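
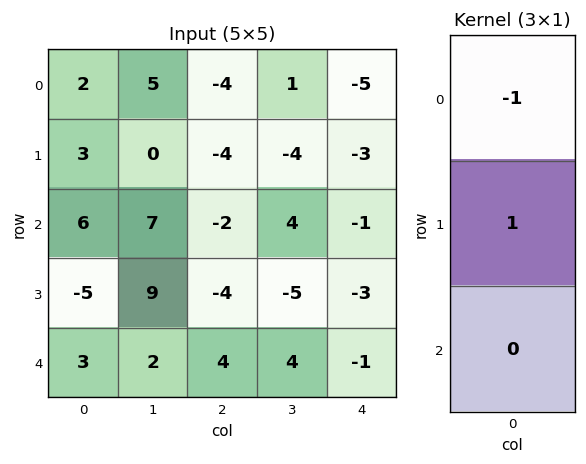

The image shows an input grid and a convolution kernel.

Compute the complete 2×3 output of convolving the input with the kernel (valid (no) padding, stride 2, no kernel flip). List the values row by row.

Output[0,0]: The receptive field on the input at this output position is [2 / 3 / 6]. Elementwise product with the kernel and sum: 2·-1 + 3·1.

1 0 2
-11 -2 -2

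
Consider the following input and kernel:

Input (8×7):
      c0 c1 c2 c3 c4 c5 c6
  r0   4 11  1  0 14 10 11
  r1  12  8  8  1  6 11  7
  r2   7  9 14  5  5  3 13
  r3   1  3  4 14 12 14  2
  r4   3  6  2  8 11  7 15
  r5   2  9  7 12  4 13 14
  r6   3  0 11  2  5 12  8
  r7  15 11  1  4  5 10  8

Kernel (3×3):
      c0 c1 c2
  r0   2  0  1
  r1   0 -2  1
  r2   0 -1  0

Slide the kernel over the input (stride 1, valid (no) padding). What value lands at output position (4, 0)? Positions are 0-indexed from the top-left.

The receptive field on the input at this output position is [3 6 2 / 2 9 7 / 3 0 11]. Elementwise product with the kernel and sum: 3·2 + 2·1 + 9·-2 + 7·1 + 0·-1.

-3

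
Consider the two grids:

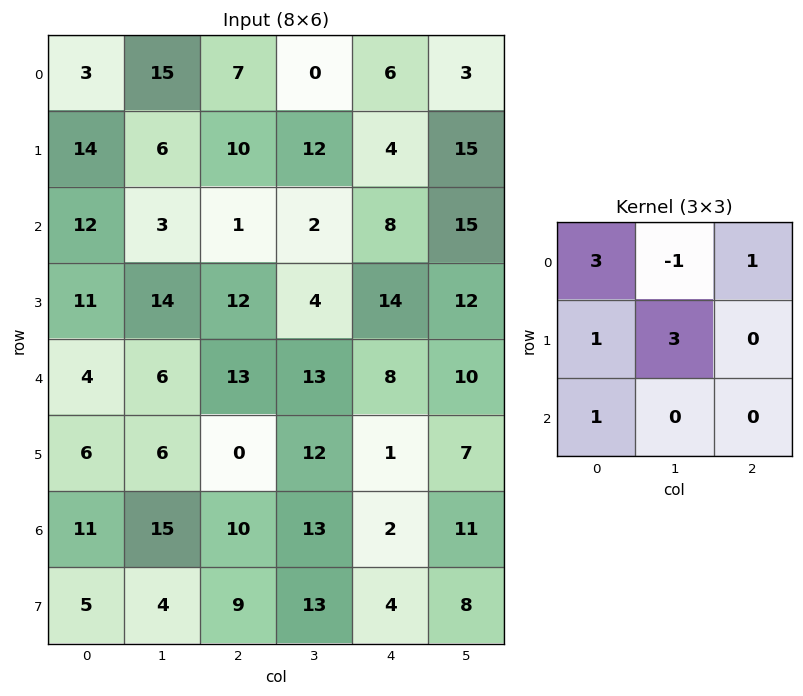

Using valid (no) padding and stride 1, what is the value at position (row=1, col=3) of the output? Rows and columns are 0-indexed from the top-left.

77

The receptive field on the input at this output position is [12 4 15 / 2 8 15 / 4 14 12]. Elementwise product with the kernel and sum: 12·3 + 4·-1 + 15·1 + 2·1 + 8·3 + 4·1.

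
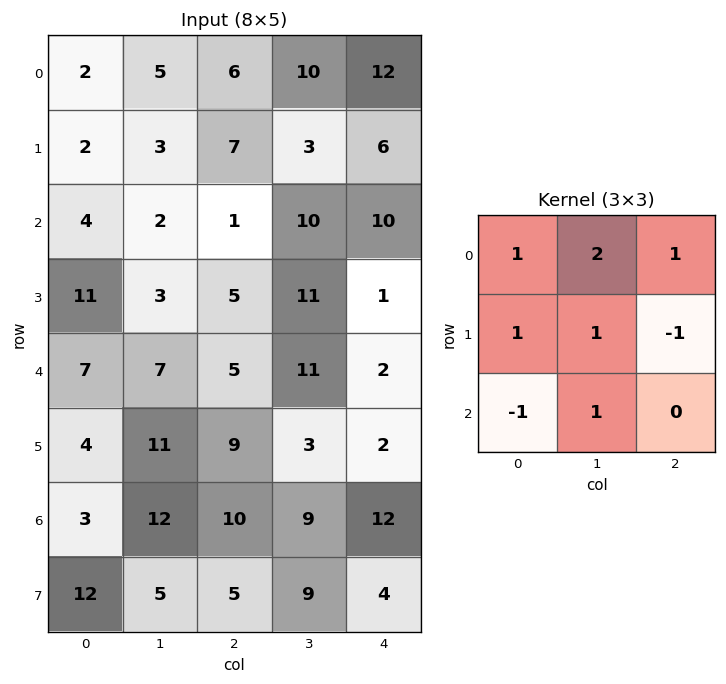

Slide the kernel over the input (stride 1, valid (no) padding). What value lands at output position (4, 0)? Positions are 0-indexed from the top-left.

41

The receptive field on the input at this output position is [7 7 5 / 4 11 9 / 3 12 10]. Elementwise product with the kernel and sum: 7·1 + 7·2 + 5·1 + 4·1 + 11·1 + 9·-1 + 3·-1 + 12·1.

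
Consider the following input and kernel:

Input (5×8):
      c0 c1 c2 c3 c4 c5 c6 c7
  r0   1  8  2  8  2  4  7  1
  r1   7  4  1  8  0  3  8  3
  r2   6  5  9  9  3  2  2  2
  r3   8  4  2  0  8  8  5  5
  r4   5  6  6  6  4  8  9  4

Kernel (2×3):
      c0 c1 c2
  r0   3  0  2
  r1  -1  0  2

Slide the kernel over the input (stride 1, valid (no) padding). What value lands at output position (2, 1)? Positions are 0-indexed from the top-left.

29

The receptive field on the input at this output position is [5 9 9 / 4 2 0]. Elementwise product with the kernel and sum: 5·3 + 9·2 + 4·-1 + 0·2.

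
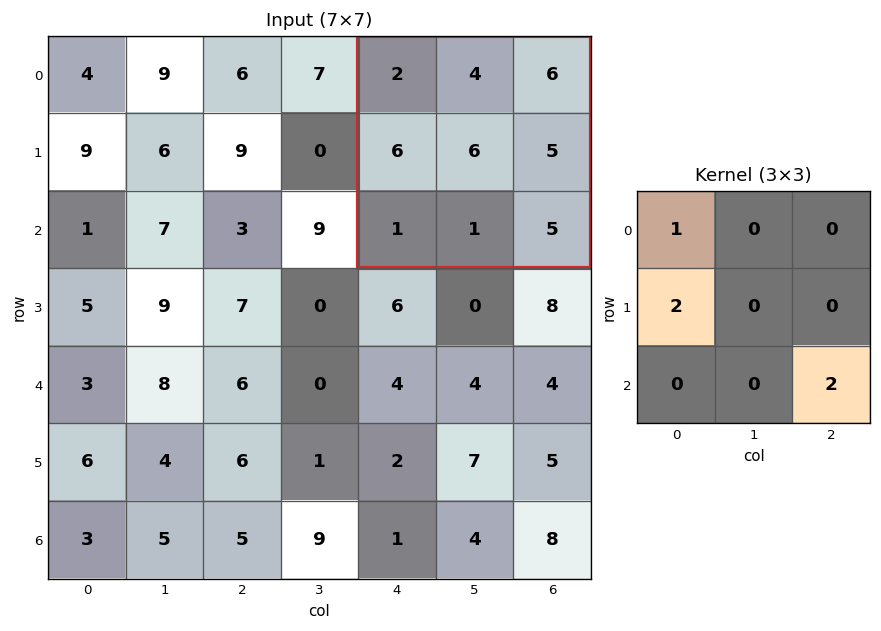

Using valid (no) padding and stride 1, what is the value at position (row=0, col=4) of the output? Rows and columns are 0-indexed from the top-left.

The receptive field on the input at this output position is [2 4 6 / 6 6 5 / 1 1 5]. Elementwise product with the kernel and sum: 2·1 + 6·2 + 5·2.

24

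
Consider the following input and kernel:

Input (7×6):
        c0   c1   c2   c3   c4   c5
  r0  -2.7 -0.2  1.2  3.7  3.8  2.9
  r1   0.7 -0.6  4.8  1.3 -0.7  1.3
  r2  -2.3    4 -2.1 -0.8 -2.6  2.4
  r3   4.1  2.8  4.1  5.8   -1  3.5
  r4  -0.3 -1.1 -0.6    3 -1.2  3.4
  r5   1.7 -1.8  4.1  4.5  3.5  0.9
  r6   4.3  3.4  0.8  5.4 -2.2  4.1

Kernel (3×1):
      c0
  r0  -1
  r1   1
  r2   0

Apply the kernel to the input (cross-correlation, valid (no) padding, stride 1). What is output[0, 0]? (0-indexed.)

The receptive field on the input at this output position is [-2.7 / 0.7 / -2.3]. Elementwise product with the kernel and sum: -2.7·-1 + 0.7·1.

3.4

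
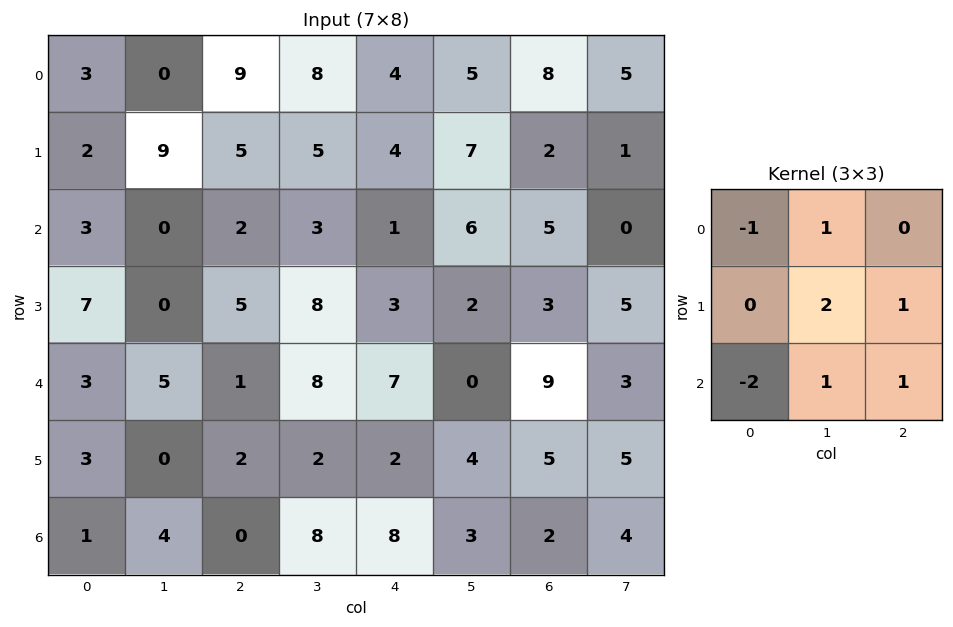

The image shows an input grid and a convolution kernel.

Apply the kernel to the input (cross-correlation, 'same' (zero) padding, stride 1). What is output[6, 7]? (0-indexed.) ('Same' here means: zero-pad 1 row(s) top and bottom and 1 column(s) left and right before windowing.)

8

The receptive field on the zero-padded input at this output position is [5 5 0 / 2 4 0 / 0 0 0]. Elementwise product with the kernel and sum: 5·-1 + 5·1 + 4·2 + 0·1 + 0·-2 + 0·1 + 0·1.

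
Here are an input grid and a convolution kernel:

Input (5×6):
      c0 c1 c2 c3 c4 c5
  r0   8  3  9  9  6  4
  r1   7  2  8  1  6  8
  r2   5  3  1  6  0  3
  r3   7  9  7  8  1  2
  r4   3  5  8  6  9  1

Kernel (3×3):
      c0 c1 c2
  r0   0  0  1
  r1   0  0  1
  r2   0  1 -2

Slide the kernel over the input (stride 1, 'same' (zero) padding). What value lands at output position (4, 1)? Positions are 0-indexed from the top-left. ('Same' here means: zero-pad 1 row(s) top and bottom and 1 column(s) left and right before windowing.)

15

The receptive field on the zero-padded input at this output position is [7 9 7 / 3 5 8 / 0 0 0]. Elementwise product with the kernel and sum: 7·1 + 8·1 + 0·1 + 0·-2.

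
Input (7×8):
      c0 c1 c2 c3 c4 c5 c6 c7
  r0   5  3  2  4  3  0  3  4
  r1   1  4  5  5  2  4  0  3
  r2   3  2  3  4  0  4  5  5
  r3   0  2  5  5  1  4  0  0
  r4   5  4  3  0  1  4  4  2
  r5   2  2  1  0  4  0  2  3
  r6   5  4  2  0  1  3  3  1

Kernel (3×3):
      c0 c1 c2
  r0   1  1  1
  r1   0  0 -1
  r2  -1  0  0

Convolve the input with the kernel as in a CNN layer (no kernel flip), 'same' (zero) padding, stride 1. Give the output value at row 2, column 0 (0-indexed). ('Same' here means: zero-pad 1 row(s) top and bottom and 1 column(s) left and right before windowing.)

The receptive field on the zero-padded input at this output position is [0 1 4 / 0 3 2 / 0 0 2]. Elementwise product with the kernel and sum: 0·1 + 1·1 + 4·1 + 2·-1 + 0·-1.

3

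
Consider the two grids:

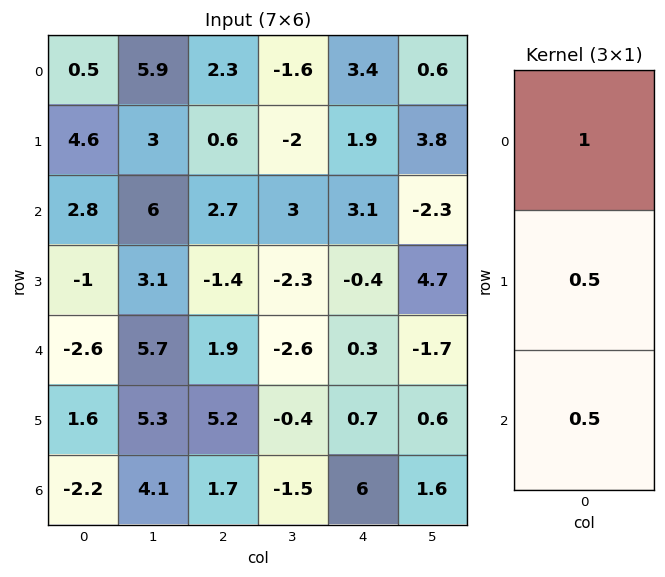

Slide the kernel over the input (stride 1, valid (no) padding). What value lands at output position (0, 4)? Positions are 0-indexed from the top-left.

The receptive field on the input at this output position is [3.4 / 1.9 / 3.1]. Elementwise product with the kernel and sum: 3.4·1 + 1.9·0.5 + 3.1·0.5.

5.9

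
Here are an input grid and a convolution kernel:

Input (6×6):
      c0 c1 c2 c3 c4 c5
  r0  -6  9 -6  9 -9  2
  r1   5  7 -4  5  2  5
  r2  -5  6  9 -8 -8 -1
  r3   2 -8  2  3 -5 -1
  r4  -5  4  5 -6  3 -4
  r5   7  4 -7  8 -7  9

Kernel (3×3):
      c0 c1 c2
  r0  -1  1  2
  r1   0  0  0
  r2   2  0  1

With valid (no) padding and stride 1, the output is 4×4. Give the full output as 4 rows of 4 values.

Output[0,0]: The receptive field on the input at this output position is [-6 9 -6 / 5 7 -4 / -5 6 9]. Elementwise product with the kernel and sum: -6·-1 + 9·1 + -6·2 + -5·2 + 9·1.

2 7 7 -31
0 -14 12 12
24 -11 -20 -18
1 32 -30 15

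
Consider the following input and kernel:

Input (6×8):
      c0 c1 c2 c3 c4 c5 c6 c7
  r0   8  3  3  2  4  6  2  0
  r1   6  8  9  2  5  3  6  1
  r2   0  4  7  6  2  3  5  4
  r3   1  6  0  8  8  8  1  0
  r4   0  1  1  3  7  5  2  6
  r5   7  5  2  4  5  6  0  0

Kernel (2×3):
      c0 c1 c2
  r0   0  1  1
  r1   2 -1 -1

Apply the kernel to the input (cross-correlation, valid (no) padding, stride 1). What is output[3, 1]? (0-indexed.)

6

The receptive field on the input at this output position is [6 0 8 / 1 1 3]. Elementwise product with the kernel and sum: 0·1 + 8·1 + 1·2 + 1·-1 + 3·-1.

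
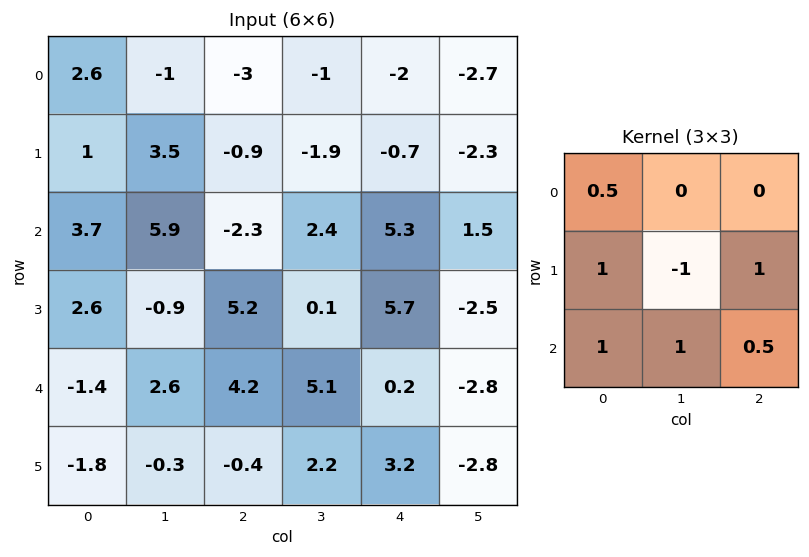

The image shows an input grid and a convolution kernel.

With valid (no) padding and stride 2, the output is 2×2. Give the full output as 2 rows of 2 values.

Output[0,0]: The receptive field on the input at this output position is [2.6 -1 -3 / 1 3.5 -0.9 / 3.7 5.9 -2.3]. Elementwise product with the kernel and sum: 2.6·0.5 + 1·1 + 3.5·-1 + -0.9·1 + 3.7·1 + 5.9·1 + -2.3·0.5.
Output[0,1]: The receptive field on the input at this output position is [-3 -1 -2 / -0.9 -1.9 -0.7 / -2.3 2.4 5.3]. Elementwise product with the kernel and sum: -3·0.5 + -0.9·1 + -1.9·-1 + -0.7·1 + -2.3·1 + 2.4·1 + 5.3·0.5.

6.35 1.55
13.85 19.05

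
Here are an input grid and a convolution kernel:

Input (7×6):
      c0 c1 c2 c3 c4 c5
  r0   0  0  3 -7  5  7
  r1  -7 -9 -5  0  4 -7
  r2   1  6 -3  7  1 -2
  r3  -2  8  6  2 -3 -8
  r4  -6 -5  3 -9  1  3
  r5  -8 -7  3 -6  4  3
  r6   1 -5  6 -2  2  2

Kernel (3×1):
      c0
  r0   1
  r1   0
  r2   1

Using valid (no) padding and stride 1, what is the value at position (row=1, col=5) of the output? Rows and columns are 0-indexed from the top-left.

-15

The receptive field on the input at this output position is [-7 / -2 / -8]. Elementwise product with the kernel and sum: -7·1 + -8·1.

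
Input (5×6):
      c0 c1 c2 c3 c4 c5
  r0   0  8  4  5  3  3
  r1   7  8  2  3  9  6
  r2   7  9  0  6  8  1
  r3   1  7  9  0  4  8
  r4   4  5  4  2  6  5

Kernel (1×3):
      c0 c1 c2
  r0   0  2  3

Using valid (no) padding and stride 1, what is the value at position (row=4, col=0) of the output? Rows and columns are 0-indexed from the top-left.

22

The receptive field on the input at this output position is [4 5 4]. Elementwise product with the kernel and sum: 5·2 + 4·3.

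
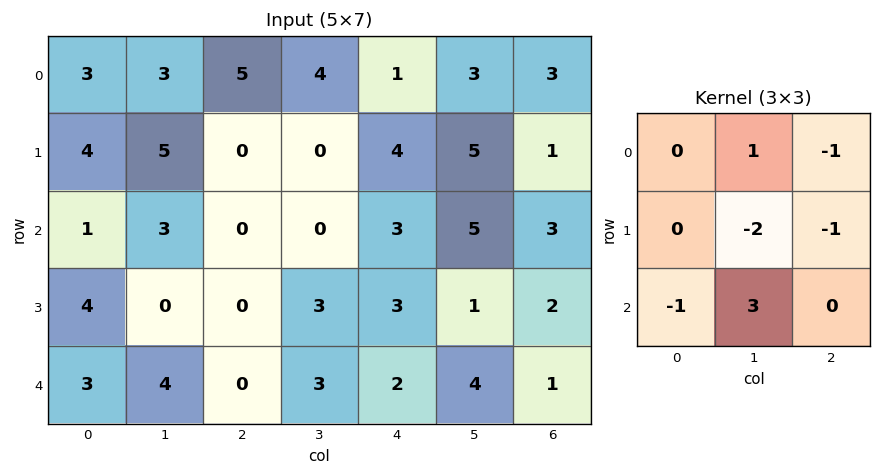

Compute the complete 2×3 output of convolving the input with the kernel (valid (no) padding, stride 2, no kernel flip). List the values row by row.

Output[0,0]: The receptive field on the input at this output position is [3 3 5 / 4 5 0 / 1 3 0]. Elementwise product with the kernel and sum: 3·1 + 5·-1 + 5·-2 + 0·-1 + 1·-1 + 3·3.
Output[0,1]: The receptive field on the input at this output position is [5 4 1 / 0 0 4 / 0 0 3]. Elementwise product with the kernel and sum: 4·1 + 1·-1 + 0·-2 + 4·-1 + 0·-1 + 0·3.

-4 -1 1
12 -3 8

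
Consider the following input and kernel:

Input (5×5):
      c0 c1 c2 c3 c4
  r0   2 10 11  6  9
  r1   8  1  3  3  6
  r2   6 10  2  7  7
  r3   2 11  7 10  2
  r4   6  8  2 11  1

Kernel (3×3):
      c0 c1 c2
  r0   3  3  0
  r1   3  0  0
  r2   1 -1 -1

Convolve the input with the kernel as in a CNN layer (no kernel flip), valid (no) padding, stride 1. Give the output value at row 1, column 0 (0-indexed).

29

The receptive field on the input at this output position is [8 1 3 / 6 10 2 / 2 11 7]. Elementwise product with the kernel and sum: 8·3 + 1·3 + 6·3 + 2·1 + 11·-1 + 7·-1.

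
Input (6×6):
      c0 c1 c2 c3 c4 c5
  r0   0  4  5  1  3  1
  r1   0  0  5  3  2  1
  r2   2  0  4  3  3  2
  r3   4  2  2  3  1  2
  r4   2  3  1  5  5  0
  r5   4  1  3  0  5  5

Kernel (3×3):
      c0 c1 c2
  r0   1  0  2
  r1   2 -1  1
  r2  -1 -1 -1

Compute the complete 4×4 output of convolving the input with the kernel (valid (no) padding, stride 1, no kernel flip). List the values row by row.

Output[0,0]: The receptive field on the input at this output position is [0 4 5 / 0 0 5 / 2 0 4]. Elementwise product with the kernel and sum: 0·1 + 5·2 + 0·2 + 0·-1 + 5·1 + 2·-1 + 0·-1 + 4·-1.

9 -3 10 0
10 -2 11 4
12 2 1 4
2 14 -2 2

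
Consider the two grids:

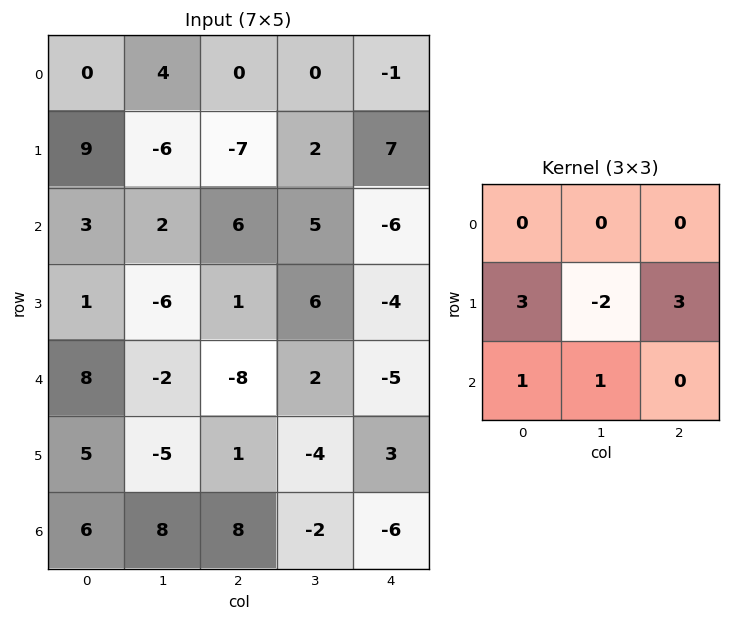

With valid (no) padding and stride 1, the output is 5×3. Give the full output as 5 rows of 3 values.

23 10 7
18 4 -3
24 -12 -27
4 12 -46
42 -13 26

Output[0,0]: The receptive field on the input at this output position is [0 4 0 / 9 -6 -7 / 3 2 6]. Elementwise product with the kernel and sum: 9·3 + -6·-2 + -7·3 + 3·1 + 2·1.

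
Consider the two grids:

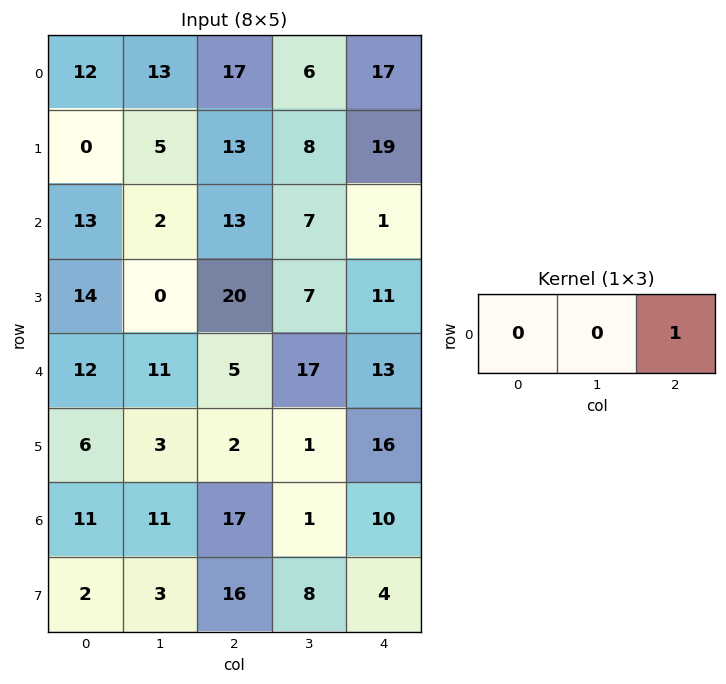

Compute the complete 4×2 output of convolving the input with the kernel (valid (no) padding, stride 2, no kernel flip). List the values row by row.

Output[0,0]: The receptive field on the input at this output position is [12 13 17]. Elementwise product with the kernel and sum: 17·1.
Output[0,1]: The receptive field on the input at this output position is [17 6 17]. Elementwise product with the kernel and sum: 17·1.

17 17
13 1
5 13
17 10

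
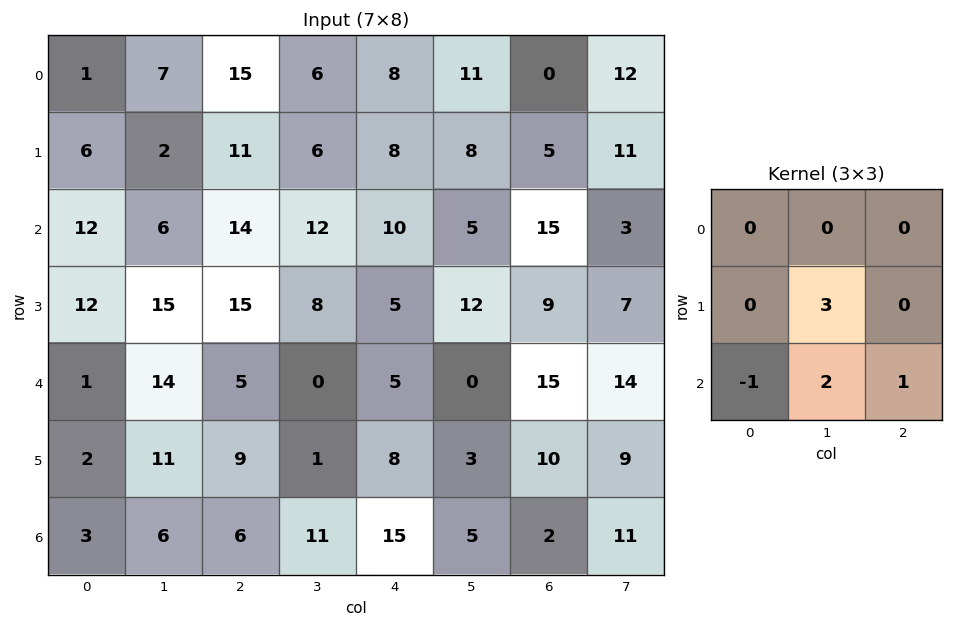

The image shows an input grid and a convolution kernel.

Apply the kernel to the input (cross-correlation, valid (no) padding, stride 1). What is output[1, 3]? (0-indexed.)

44

The receptive field on the input at this output position is [6 8 8 / 12 10 5 / 8 5 12]. Elementwise product with the kernel and sum: 10·3 + 8·-1 + 5·2 + 12·1.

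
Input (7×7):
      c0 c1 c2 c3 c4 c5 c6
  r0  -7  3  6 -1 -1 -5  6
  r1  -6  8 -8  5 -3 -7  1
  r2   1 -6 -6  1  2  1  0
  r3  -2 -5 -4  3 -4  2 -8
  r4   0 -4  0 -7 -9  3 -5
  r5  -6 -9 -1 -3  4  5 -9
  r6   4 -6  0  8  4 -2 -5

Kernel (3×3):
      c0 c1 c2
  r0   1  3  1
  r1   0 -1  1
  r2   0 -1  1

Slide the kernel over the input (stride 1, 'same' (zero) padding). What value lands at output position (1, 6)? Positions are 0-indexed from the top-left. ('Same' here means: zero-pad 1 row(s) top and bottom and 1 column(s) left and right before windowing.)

The receptive field on the zero-padded input at this output position is [-5 6 0 / -7 1 0 / 1 0 0]. Elementwise product with the kernel and sum: -5·1 + 6·3 + 0·1 + 1·-1 + 0·1 + 0·-1 + 0·1.

12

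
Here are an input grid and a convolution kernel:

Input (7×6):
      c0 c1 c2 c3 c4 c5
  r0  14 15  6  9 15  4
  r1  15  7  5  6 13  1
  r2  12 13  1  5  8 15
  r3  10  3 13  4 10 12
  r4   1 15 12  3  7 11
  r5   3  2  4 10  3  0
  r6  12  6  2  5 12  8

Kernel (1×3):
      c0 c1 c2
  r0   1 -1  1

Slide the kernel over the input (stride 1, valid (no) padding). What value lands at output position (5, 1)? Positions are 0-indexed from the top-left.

The receptive field on the input at this output position is [2 4 10]. Elementwise product with the kernel and sum: 2·1 + 4·-1 + 10·1.

8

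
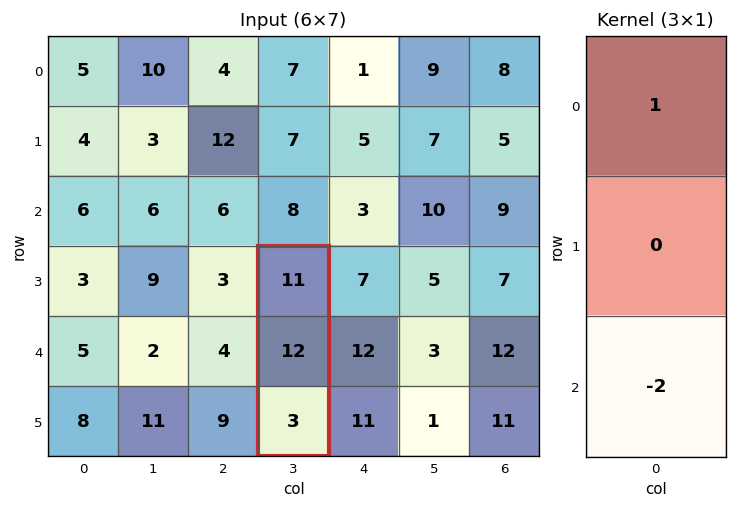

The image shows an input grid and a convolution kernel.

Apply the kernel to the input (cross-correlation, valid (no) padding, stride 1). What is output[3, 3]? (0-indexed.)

The receptive field on the input at this output position is [11 / 12 / 3]. Elementwise product with the kernel and sum: 11·1 + 3·-2.

5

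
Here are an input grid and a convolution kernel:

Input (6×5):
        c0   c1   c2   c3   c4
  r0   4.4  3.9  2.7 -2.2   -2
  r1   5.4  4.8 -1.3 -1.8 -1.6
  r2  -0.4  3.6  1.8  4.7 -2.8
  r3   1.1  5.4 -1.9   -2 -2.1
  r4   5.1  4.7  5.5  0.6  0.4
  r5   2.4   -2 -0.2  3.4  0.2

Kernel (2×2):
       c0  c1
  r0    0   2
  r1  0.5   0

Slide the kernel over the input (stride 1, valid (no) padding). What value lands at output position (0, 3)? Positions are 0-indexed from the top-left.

-4.9

The receptive field on the input at this output position is [-2.2 -2 / -1.8 -1.6]. Elementwise product with the kernel and sum: -2·2 + -1.8·0.5.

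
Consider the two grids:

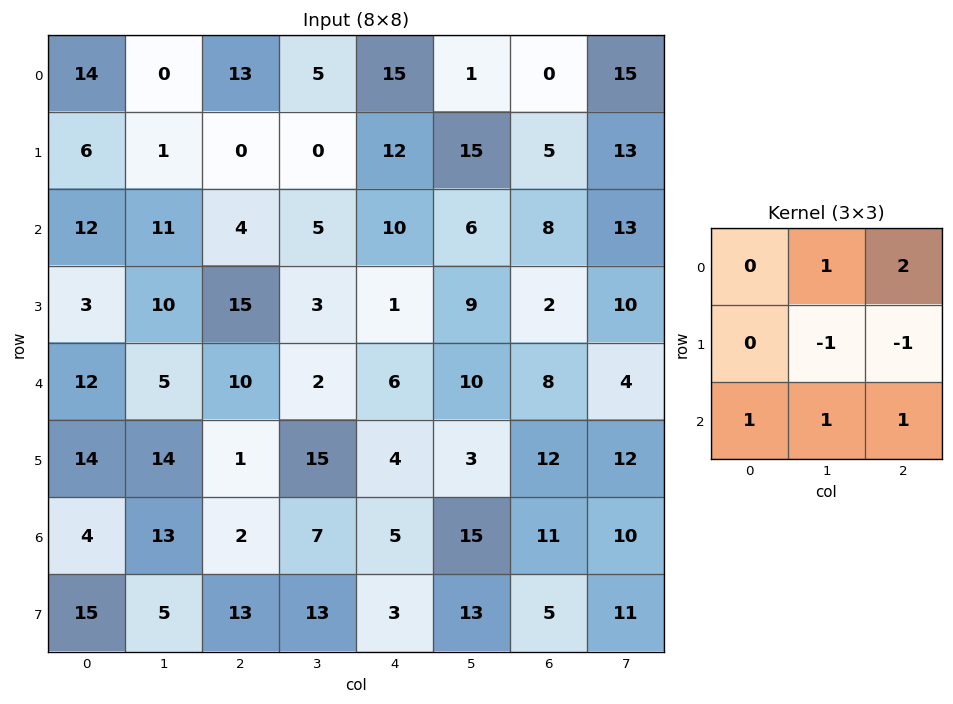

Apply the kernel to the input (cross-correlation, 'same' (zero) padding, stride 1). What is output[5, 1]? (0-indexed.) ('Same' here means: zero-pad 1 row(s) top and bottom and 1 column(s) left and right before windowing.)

29

The receptive field on the zero-padded input at this output position is [12 5 10 / 14 14 1 / 4 13 2]. Elementwise product with the kernel and sum: 5·1 + 10·2 + 14·-1 + 1·-1 + 4·1 + 13·1 + 2·1.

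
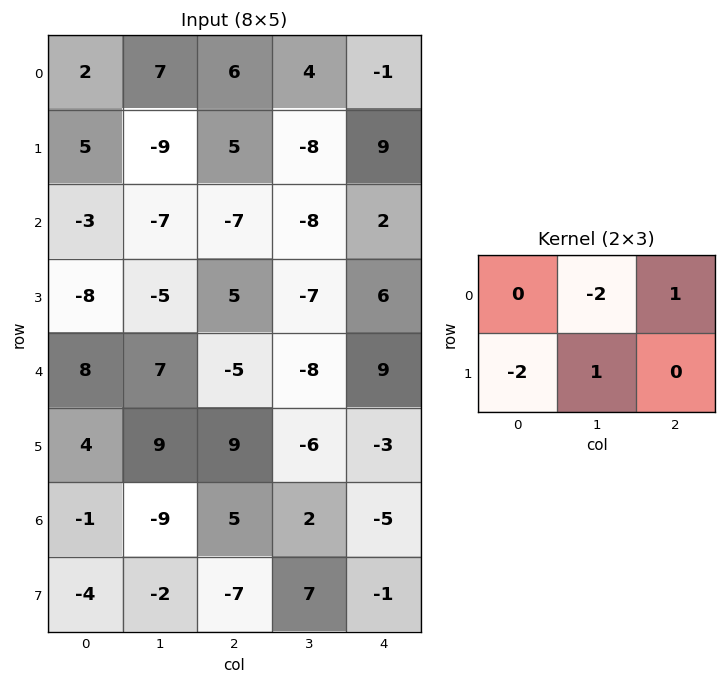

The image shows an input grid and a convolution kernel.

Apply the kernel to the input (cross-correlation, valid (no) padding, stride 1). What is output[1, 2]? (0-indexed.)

31

The receptive field on the input at this output position is [5 -8 9 / -7 -8 2]. Elementwise product with the kernel and sum: -8·-2 + 9·1 + -7·-2 + -8·1.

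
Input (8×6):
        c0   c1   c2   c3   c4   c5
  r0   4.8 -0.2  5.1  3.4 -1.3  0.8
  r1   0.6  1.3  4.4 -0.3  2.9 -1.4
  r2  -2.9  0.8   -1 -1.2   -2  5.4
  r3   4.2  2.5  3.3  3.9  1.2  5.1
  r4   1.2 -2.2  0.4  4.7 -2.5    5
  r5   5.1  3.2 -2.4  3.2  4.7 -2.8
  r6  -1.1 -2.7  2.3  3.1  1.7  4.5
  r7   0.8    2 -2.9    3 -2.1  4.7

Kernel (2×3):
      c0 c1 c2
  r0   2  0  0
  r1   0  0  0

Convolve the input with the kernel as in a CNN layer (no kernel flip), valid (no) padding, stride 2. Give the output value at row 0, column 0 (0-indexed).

The receptive field on the input at this output position is [4.8 -0.2 5.1 / 0.6 1.3 4.4]. Elementwise product with the kernel and sum: 4.8·2.

9.6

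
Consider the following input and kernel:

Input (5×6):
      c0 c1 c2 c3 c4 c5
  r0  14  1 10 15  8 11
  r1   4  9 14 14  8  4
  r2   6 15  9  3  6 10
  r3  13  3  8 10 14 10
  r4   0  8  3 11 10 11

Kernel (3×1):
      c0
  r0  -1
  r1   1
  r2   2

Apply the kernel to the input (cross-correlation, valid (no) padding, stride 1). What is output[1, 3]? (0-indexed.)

9

The receptive field on the input at this output position is [14 / 3 / 10]. Elementwise product with the kernel and sum: 14·-1 + 3·1 + 10·2.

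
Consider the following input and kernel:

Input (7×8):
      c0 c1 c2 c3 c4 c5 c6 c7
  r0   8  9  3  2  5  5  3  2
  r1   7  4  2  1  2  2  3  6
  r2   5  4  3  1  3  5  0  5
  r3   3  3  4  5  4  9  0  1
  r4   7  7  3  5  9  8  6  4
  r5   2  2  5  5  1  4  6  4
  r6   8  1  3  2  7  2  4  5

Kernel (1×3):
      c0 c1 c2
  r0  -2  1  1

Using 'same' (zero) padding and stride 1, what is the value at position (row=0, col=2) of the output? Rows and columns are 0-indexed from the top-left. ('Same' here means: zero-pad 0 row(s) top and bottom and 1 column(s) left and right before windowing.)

-13

The receptive field on the zero-padded input at this output position is [9 3 2]. Elementwise product with the kernel and sum: 9·-2 + 3·1 + 2·1.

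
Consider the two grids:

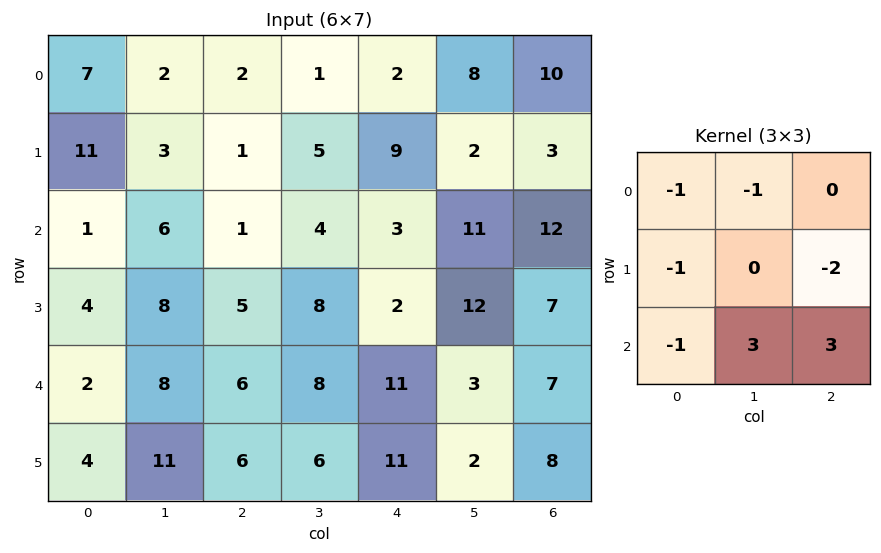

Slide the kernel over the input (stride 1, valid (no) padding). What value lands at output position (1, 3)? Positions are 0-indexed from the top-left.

The receptive field on the input at this output position is [5 9 2 / 4 3 11 / 8 2 12]. Elementwise product with the kernel and sum: 5·-1 + 9·-1 + 4·-1 + 11·-2 + 8·-1 + 2·3 + 12·3.

-6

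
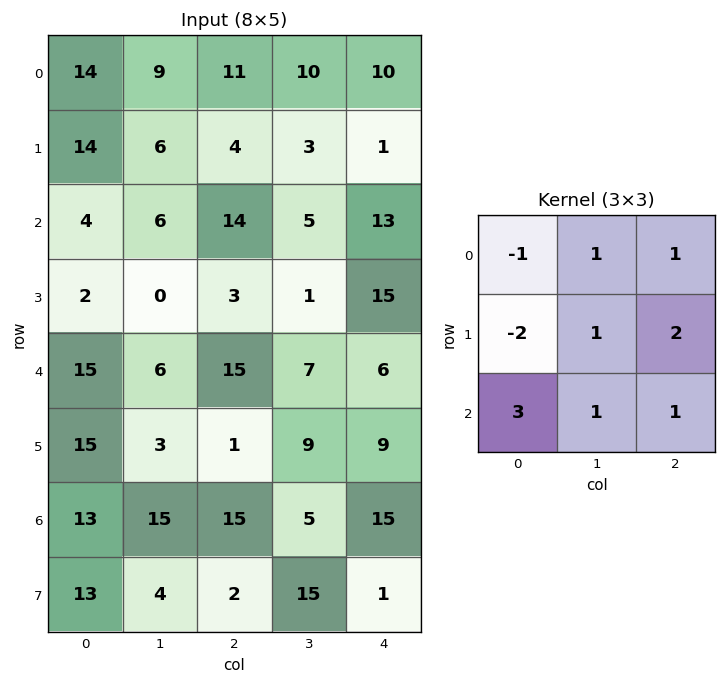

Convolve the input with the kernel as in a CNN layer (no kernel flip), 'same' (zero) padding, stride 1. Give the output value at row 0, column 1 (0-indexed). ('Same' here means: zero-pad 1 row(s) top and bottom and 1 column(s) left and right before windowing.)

The receptive field on the zero-padded input at this output position is [0 0 0 / 14 9 11 / 14 6 4]. Elementwise product with the kernel and sum: 0·-1 + 0·1 + 0·1 + 14·-2 + 9·1 + 11·2 + 14·3 + 6·1 + 4·1.

55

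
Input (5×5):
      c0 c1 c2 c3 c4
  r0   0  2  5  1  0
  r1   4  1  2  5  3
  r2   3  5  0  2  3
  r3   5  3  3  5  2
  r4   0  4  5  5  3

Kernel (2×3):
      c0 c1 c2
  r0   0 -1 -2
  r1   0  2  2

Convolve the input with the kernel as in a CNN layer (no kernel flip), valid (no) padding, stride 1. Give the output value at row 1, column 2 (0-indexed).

The receptive field on the input at this output position is [2 5 3 / 0 2 3]. Elementwise product with the kernel and sum: 5·-1 + 3·-2 + 2·2 + 3·2.

-1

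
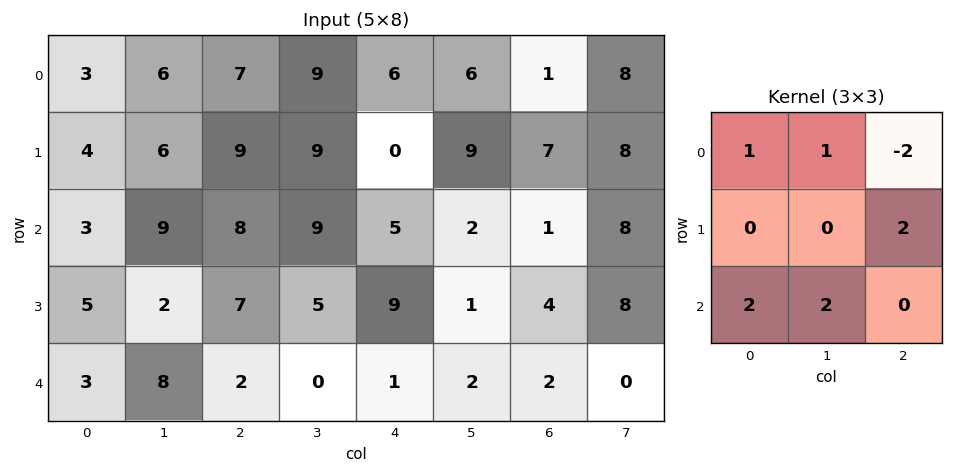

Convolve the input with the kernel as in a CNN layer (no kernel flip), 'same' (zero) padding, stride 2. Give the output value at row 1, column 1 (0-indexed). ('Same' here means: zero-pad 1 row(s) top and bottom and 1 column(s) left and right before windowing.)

The receptive field on the zero-padded input at this output position is [6 9 9 / 9 8 9 / 2 7 5]. Elementwise product with the kernel and sum: 6·1 + 9·1 + 9·-2 + 9·2 + 2·2 + 7·2.

33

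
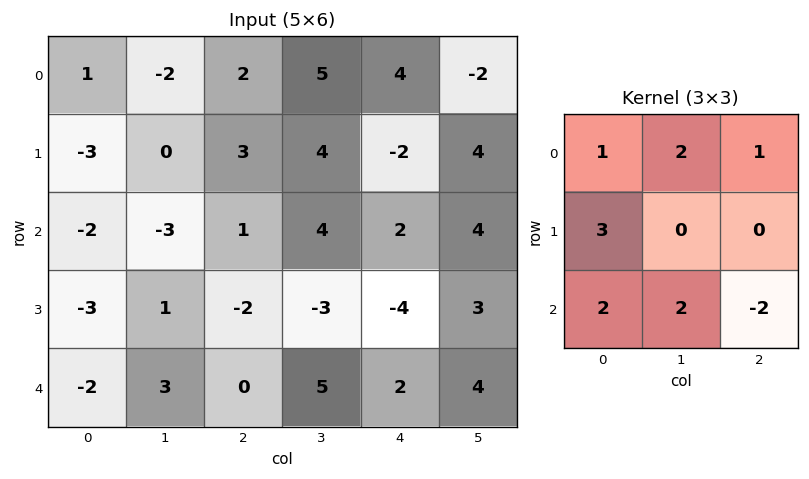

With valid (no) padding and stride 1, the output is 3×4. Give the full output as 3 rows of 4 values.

Output[0,0]: The receptive field on the input at this output position is [1 -2 2 / -3 0 3 / -2 -3 1]. Elementwise product with the kernel and sum: 1·1 + -2·2 + 2·1 + -3·3 + -2·2 + -3·2 + 1·-2.

-22 -5 31 27
-6 5 10 -4
-14 2 11 9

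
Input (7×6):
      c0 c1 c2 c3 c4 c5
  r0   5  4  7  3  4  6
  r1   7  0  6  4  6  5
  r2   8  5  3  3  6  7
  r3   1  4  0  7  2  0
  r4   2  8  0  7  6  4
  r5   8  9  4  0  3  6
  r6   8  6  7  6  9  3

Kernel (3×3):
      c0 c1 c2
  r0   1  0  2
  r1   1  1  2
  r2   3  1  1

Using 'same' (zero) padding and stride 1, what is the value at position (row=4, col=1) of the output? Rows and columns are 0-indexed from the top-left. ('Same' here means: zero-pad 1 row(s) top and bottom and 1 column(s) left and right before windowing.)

The receptive field on the zero-padded input at this output position is [1 4 0 / 2 8 0 / 8 9 4]. Elementwise product with the kernel and sum: 1·1 + 0·2 + 2·1 + 8·1 + 0·2 + 8·3 + 9·1 + 4·1.

48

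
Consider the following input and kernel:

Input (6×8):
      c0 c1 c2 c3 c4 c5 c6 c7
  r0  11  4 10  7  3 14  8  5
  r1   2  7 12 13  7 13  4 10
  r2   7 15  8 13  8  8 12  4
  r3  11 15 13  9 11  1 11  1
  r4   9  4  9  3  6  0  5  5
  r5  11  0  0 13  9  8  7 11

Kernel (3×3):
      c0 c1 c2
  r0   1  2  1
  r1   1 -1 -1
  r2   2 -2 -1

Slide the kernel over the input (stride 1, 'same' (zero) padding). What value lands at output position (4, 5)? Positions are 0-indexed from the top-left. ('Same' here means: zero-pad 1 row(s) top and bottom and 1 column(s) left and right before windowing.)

The receptive field on the zero-padded input at this output position is [11 1 11 / 6 0 5 / 9 8 7]. Elementwise product with the kernel and sum: 11·1 + 1·2 + 11·1 + 6·1 + 0·-1 + 5·-1 + 9·2 + 8·-2 + 7·-1.

20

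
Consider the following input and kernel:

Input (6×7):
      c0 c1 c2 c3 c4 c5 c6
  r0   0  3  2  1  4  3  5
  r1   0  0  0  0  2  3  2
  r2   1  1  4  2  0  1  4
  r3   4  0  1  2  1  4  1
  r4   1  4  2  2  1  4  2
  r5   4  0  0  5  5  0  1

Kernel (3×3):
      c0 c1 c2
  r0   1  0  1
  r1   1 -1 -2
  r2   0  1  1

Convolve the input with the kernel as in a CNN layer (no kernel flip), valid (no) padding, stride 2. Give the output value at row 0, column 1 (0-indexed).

4

The receptive field on the input at this output position is [2 1 4 / 0 0 2 / 4 2 0]. Elementwise product with the kernel and sum: 2·1 + 4·1 + 0·1 + 0·-1 + 2·-2 + 2·1 + 0·1.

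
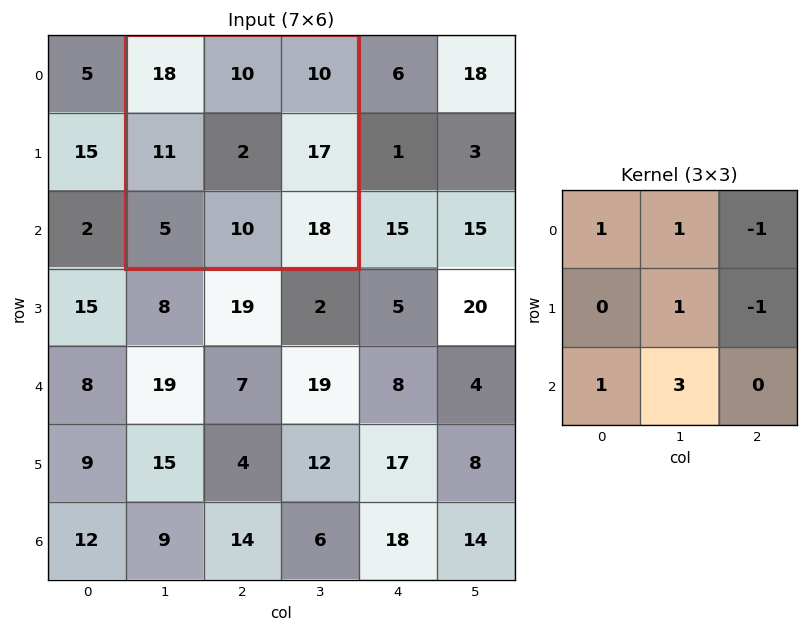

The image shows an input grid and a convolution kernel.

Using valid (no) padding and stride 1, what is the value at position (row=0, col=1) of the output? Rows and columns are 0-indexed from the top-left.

38

The receptive field on the input at this output position is [18 10 10 / 11 2 17 / 5 10 18]. Elementwise product with the kernel and sum: 18·1 + 10·1 + 10·-1 + 2·1 + 17·-1 + 5·1 + 10·3.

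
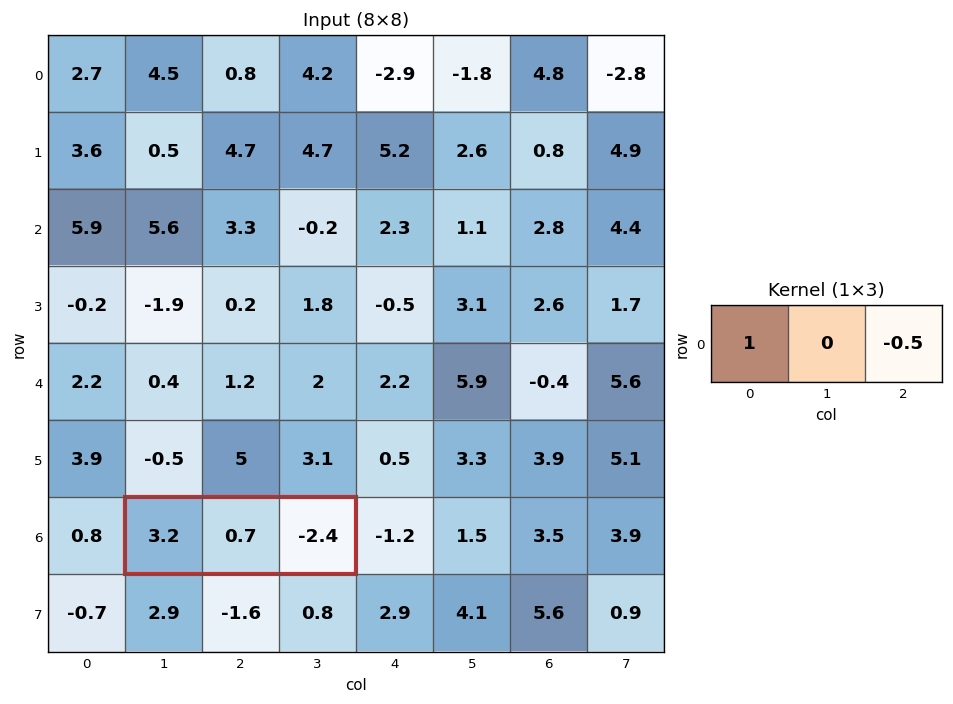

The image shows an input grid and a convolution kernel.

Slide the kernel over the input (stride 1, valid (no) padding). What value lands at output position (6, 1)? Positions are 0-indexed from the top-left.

The receptive field on the input at this output position is [3.2 0.7 -2.4]. Elementwise product with the kernel and sum: 3.2·1 + -2.4·-0.5.

4.4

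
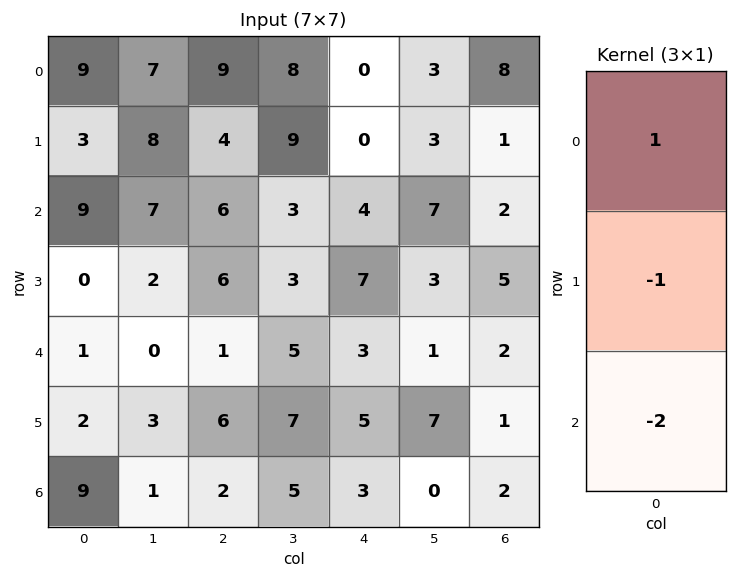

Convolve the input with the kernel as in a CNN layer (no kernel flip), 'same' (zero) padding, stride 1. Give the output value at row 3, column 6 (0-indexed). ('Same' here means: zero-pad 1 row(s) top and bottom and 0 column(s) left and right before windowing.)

-7

The receptive field on the zero-padded input at this output position is [2 / 5 / 2]. Elementwise product with the kernel and sum: 2·1 + 5·-1 + 2·-2.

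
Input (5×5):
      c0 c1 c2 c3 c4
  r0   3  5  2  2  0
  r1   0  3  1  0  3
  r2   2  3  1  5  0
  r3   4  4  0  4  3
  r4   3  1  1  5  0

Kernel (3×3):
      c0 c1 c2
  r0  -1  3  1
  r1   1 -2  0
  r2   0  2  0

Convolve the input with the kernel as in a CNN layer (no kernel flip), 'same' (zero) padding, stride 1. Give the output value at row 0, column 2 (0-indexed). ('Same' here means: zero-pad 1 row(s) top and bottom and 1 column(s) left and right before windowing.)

3

The receptive field on the zero-padded input at this output position is [0 0 0 / 5 2 2 / 3 1 0]. Elementwise product with the kernel and sum: 0·-1 + 0·3 + 0·1 + 5·1 + 2·-2 + 1·2.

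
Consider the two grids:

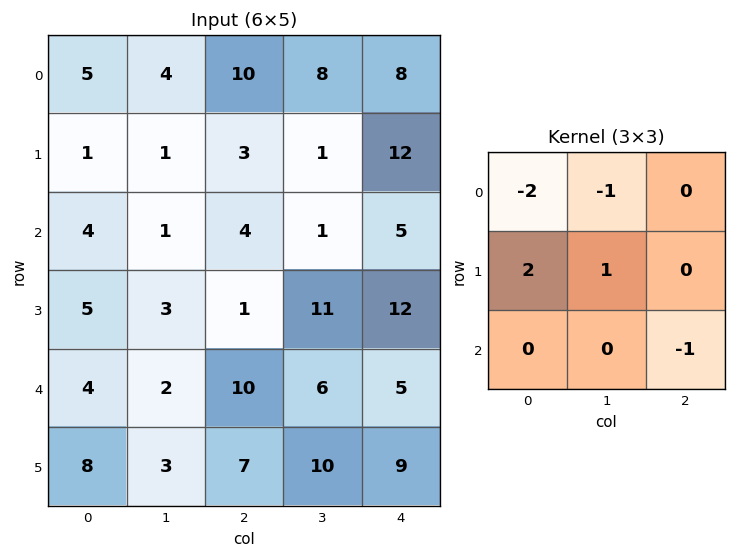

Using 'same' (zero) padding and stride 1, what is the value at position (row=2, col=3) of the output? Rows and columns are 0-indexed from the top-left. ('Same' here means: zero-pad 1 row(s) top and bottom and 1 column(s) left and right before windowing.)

-10

The receptive field on the zero-padded input at this output position is [3 1 12 / 4 1 5 / 1 11 12]. Elementwise product with the kernel and sum: 3·-2 + 1·-1 + 4·2 + 1·1 + 12·-1.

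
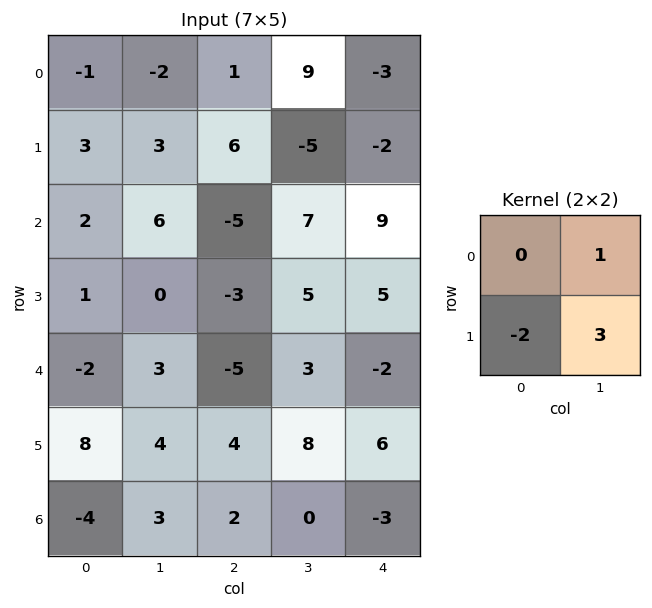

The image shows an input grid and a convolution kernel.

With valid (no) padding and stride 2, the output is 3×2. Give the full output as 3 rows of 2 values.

Output[0,0]: The receptive field on the input at this output position is [-1 -2 / 3 3]. Elementwise product with the kernel and sum: -2·1 + 3·-2 + 3·3.

1 -18
4 28
-1 19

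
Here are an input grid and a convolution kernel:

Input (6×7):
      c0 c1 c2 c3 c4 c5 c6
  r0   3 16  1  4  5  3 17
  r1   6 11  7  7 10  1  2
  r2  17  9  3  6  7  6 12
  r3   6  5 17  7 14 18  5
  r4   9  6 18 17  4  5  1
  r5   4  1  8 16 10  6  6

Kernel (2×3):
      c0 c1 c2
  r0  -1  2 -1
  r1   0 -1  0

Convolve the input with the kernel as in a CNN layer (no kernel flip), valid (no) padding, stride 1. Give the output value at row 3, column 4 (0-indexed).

The receptive field on the input at this output position is [14 18 5 / 4 5 1]. Elementwise product with the kernel and sum: 14·-1 + 18·2 + 5·-1 + 5·-1.

12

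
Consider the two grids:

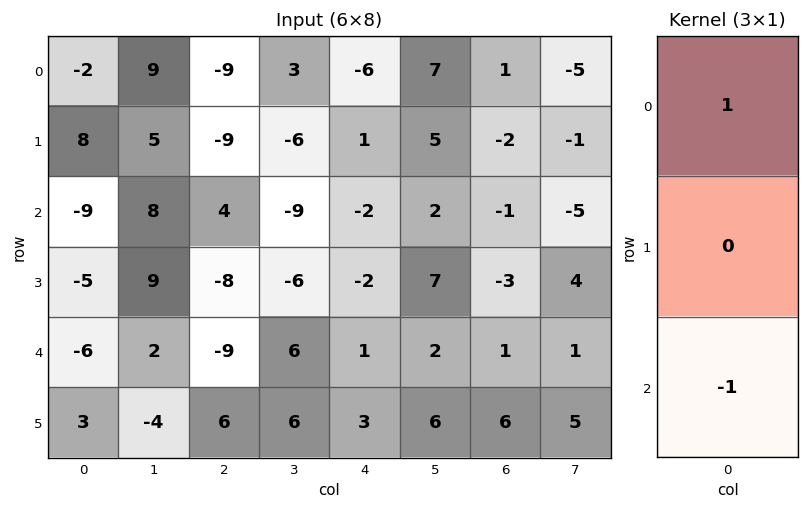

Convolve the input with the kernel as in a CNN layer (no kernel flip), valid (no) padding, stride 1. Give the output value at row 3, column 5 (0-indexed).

1

The receptive field on the input at this output position is [7 / 2 / 6]. Elementwise product with the kernel and sum: 7·1 + 6·-1.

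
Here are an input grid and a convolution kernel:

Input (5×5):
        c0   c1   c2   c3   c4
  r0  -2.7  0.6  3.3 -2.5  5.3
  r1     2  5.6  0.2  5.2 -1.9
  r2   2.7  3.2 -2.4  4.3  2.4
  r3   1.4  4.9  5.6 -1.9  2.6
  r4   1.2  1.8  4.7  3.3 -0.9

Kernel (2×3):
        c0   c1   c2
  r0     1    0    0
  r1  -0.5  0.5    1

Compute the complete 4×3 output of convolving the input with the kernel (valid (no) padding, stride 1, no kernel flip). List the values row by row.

Output[0,0]: The receptive field on the input at this output position is [-2.7 0.6 3.3 / 2 5.6 0.2]. Elementwise product with the kernel and sum: -2.7·1 + 2·-0.5 + 5.6·0.5 + 0.2·1.
Output[0,1]: The receptive field on the input at this output position is [0.6 3.3 -2.5 / 5.6 0.2 5.2]. Elementwise product with the kernel and sum: 0.6·1 + 5.6·-0.5 + 0.2·0.5 + 5.2·1.

-0.7 3.1 3.9
-0.15 7.1 5.95
10.05 1.65 -3.55
6.4 9.65 4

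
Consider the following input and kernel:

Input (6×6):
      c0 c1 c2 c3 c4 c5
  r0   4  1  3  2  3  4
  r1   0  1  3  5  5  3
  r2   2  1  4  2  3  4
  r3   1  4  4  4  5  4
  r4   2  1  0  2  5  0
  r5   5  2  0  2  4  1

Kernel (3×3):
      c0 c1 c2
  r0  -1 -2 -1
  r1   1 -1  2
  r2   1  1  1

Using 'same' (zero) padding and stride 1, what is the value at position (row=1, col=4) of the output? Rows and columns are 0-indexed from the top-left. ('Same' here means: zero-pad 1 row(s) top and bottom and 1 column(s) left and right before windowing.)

The receptive field on the zero-padded input at this output position is [2 3 4 / 5 5 3 / 2 3 4]. Elementwise product with the kernel and sum: 2·-1 + 3·-2 + 4·-1 + 5·1 + 5·-1 + 3·2 + 2·1 + 3·1 + 4·1.

3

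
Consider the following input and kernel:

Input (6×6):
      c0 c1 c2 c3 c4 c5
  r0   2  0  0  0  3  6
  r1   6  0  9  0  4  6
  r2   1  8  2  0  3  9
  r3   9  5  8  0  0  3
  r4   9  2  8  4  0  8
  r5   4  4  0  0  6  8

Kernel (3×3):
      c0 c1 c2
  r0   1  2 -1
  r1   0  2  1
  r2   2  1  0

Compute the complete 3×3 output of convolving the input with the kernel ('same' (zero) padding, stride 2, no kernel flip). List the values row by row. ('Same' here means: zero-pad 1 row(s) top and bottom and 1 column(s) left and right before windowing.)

10 9 16
31 40 17
37 49 11

Output[0,0]: The receptive field on the zero-padded input at this output position is [0 0 0 / 0 2 0 / 0 6 0]. Elementwise product with the kernel and sum: 0·1 + 0·2 + 0·-1 + 2·2 + 0·1 + 0·2 + 6·1.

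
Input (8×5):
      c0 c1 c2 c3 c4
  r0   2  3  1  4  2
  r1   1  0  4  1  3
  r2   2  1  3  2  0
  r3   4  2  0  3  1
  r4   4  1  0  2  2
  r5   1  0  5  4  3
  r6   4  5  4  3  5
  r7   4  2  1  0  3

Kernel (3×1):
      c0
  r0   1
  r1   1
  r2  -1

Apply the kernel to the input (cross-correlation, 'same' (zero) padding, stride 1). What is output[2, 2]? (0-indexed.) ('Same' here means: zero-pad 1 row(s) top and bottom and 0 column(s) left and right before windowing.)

The receptive field on the zero-padded input at this output position is [4 / 3 / 0]. Elementwise product with the kernel and sum: 4·1 + 3·1 + 0·-1.

7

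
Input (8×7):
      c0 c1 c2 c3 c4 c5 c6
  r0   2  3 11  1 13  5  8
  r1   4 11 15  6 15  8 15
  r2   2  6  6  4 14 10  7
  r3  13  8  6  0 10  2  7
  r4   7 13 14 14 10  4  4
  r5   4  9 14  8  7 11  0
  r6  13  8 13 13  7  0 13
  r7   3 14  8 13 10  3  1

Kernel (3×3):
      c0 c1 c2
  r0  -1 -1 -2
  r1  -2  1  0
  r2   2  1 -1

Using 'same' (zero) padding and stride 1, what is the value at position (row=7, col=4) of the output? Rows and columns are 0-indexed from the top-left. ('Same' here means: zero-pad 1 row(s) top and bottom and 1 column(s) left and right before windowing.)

The receptive field on the zero-padded input at this output position is [13 7 0 / 13 10 3 / 0 0 0]. Elementwise product with the kernel and sum: 13·-1 + 7·-1 + 0·-2 + 13·-2 + 10·1 + 0·2 + 0·1 + 0·-1.

-36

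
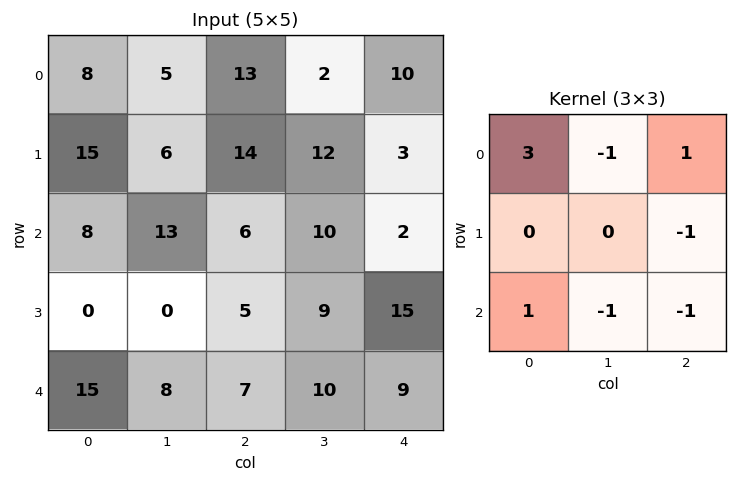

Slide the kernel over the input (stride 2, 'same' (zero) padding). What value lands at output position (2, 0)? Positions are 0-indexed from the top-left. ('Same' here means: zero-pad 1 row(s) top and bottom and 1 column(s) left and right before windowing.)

-8

The receptive field on the zero-padded input at this output position is [0 0 0 / 0 15 8 / 0 0 0]. Elementwise product with the kernel and sum: 0·3 + 0·-1 + 0·1 + 8·-1 + 0·1 + 0·-1 + 0·-1.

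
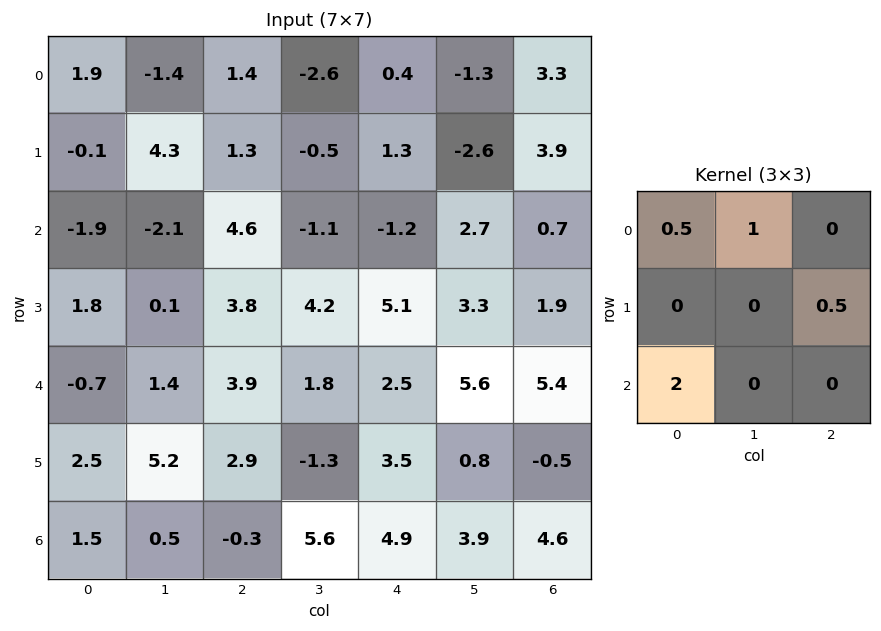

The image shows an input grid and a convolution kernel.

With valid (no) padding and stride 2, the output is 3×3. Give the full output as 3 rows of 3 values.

Output[0,0]: The receptive field on the input at this output position is [1.9 -1.4 1.4 / -0.1 4.3 1.3 / -1.9 -2.1 4.6]. Elementwise product with the kernel and sum: 1.9·0.5 + -1.4·1 + 1.3·0.5 + -1.9·2.
Output[0,1]: The receptive field on the input at this output position is [1.4 -2.6 0.4 / 1.3 -0.5 1.3 / 4.6 -1.1 -1.2]. Elementwise product with the kernel and sum: 1.4·0.5 + -2.6·1 + 1.3·0.5 + 4.6·2.

-3.6 7.95 -1.55
-2.55 11.55 8.05
5.5 4.9 16.4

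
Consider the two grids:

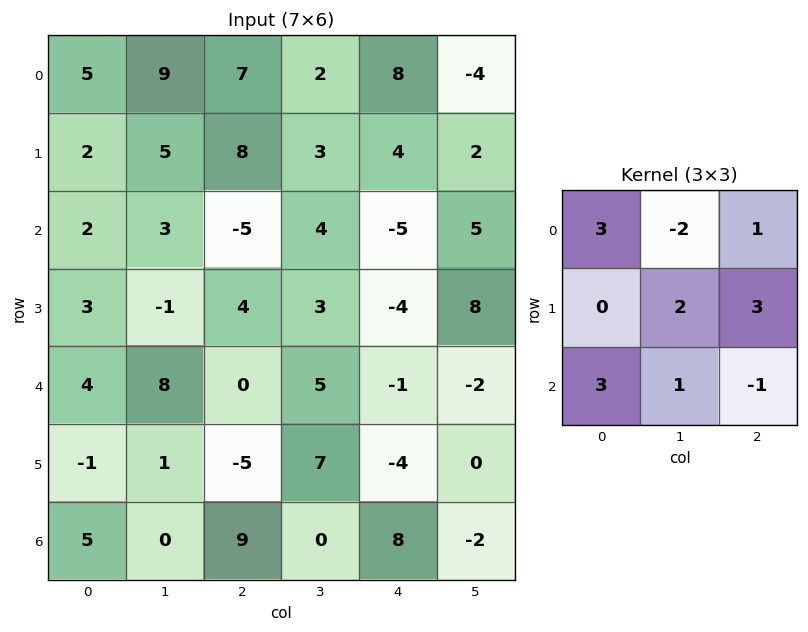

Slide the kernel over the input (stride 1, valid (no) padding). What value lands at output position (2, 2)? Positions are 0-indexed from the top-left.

The receptive field on the input at this output position is [-5 4 -5 / 4 3 -4 / 0 5 -1]. Elementwise product with the kernel and sum: -5·3 + 4·-2 + -5·1 + 3·2 + -4·3 + 0·3 + 5·1 + -1·-1.

-28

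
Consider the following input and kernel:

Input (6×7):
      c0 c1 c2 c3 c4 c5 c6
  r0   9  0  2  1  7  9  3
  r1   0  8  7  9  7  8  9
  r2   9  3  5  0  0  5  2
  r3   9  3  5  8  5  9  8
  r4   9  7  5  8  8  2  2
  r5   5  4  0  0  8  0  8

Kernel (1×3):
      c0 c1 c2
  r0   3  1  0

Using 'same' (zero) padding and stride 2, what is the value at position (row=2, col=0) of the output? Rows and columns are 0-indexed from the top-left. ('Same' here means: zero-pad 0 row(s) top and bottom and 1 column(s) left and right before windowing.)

9

The receptive field on the zero-padded input at this output position is [0 9 7]. Elementwise product with the kernel and sum: 0·3 + 9·1.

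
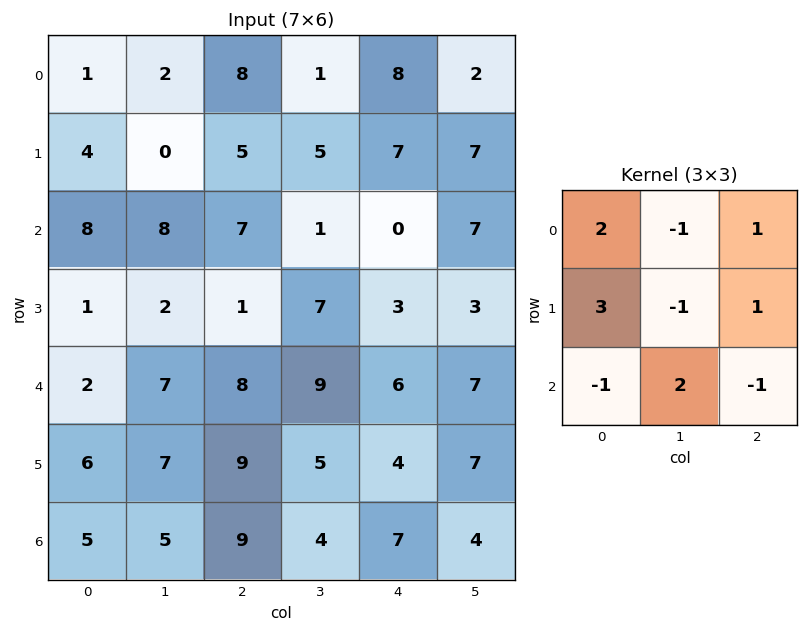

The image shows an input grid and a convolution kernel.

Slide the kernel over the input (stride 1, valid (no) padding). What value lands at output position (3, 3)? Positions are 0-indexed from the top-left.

The receptive field on the input at this output position is [7 3 3 / 9 6 7 / 5 4 7]. Elementwise product with the kernel and sum: 7·2 + 3·-1 + 3·1 + 9·3 + 6·-1 + 7·1 + 5·-1 + 4·2 + 7·-1.

38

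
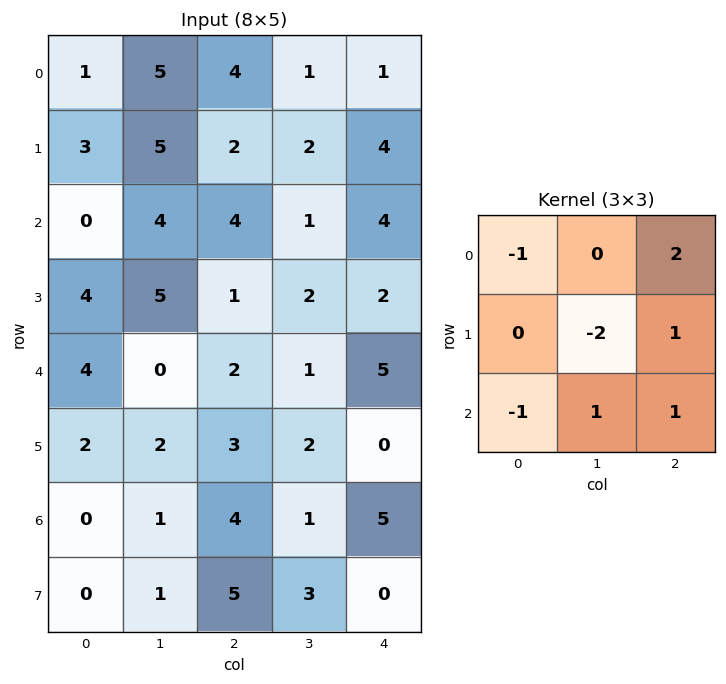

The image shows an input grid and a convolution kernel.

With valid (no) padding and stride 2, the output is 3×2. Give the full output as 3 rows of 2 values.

Output[0,0]: The receptive field on the input at this output position is [1 5 4 / 3 5 2 / 0 4 4]. Elementwise product with the kernel and sum: 1·-1 + 4·2 + 5·-2 + 2·1 + 0·-1 + 4·1 + 4·1.
Output[0,1]: The receptive field on the input at this output position is [4 1 1 / 2 2 4 / 4 1 4]. Elementwise product with the kernel and sum: 4·-1 + 1·2 + 2·-2 + 4·1 + 4·-1 + 1·1 + 4·1.

7 -1
-3 6
4 6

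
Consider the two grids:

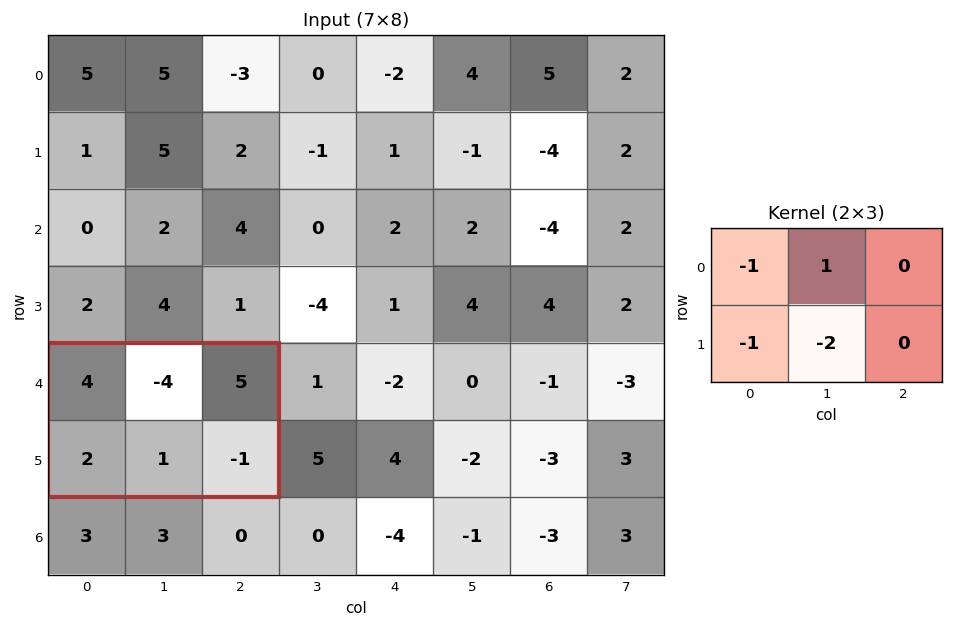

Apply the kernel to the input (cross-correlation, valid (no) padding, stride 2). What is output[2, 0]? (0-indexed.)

The receptive field on the input at this output position is [4 -4 5 / 2 1 -1]. Elementwise product with the kernel and sum: 4·-1 + -4·1 + 2·-1 + 1·-2.

-12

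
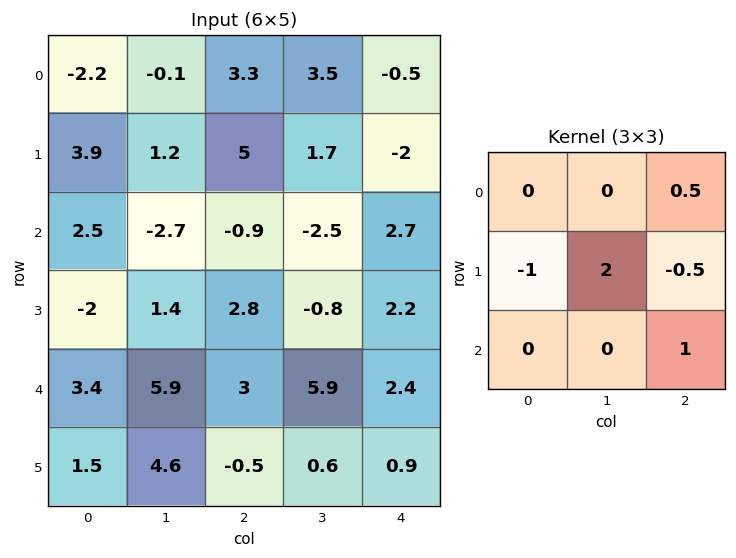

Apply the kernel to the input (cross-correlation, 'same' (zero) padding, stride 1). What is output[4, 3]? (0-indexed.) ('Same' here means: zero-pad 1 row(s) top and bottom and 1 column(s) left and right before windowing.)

The receptive field on the zero-padded input at this output position is [2.8 -0.8 2.2 / 3 5.9 2.4 / -0.5 0.6 0.9]. Elementwise product with the kernel and sum: 2.2·0.5 + 3·-1 + 5.9·2 + 2.4·-0.5 + 0.9·1.

9.6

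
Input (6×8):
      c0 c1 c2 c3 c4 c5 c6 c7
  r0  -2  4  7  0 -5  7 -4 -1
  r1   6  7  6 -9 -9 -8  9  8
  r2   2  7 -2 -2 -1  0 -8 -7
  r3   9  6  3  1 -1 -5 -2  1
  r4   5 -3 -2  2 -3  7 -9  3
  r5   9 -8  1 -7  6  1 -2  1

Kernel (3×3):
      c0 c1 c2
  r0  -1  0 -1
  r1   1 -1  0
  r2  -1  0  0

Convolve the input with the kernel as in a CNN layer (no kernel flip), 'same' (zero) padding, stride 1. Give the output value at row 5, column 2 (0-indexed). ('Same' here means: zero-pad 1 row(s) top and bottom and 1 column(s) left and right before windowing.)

-8

The receptive field on the zero-padded input at this output position is [-3 -2 2 / -8 1 -7 / 0 0 0]. Elementwise product with the kernel and sum: -3·-1 + 2·-1 + -8·1 + 1·-1 + 0·-1.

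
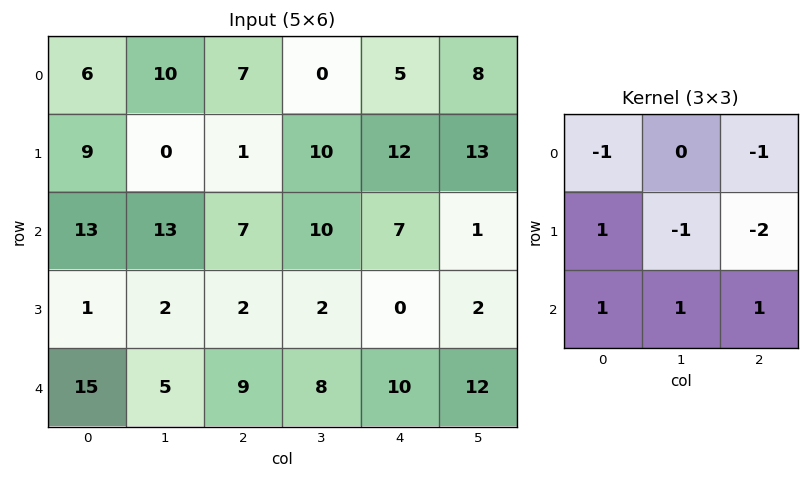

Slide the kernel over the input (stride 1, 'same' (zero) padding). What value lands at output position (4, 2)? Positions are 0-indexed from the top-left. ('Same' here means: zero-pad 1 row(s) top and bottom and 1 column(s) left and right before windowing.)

-24

The receptive field on the zero-padded input at this output position is [2 2 2 / 5 9 8 / 0 0 0]. Elementwise product with the kernel and sum: 2·-1 + 2·-1 + 5·1 + 9·-1 + 8·-2 + 0·1 + 0·1 + 0·1.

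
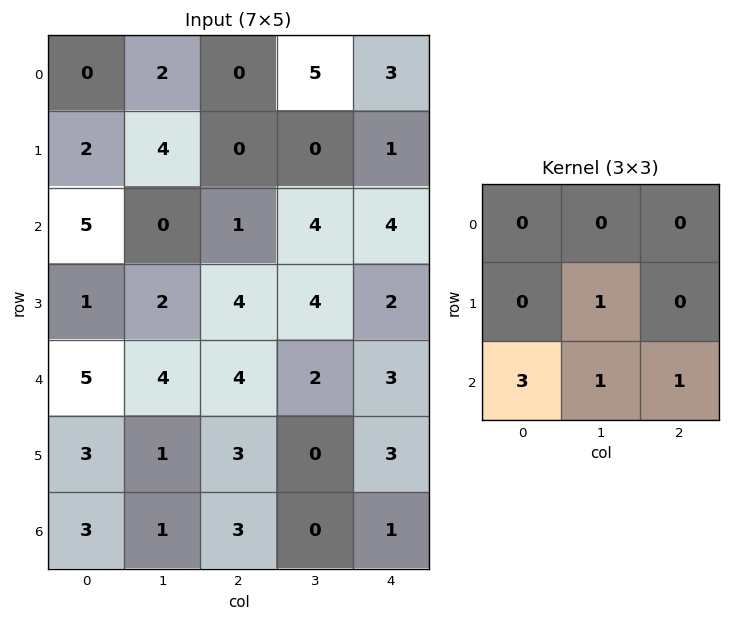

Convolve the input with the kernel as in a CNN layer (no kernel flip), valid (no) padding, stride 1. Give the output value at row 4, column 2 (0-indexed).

10

The receptive field on the input at this output position is [4 2 3 / 3 0 3 / 3 0 1]. Elementwise product with the kernel and sum: 0·1 + 3·3 + 0·1 + 1·1.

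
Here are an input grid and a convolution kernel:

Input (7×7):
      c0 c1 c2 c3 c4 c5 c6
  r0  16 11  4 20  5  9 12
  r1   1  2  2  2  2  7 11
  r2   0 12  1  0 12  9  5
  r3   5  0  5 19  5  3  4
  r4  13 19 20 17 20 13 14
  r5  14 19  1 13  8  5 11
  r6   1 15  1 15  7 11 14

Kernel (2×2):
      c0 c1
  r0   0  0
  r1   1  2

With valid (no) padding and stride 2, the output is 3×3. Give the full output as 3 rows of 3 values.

Output[0,0]: The receptive field on the input at this output position is [16 11 / 1 2]. Elementwise product with the kernel and sum: 1·1 + 2·2.
Output[0,1]: The receptive field on the input at this output position is [4 20 / 2 2]. Elementwise product with the kernel and sum: 2·1 + 2·2.

5 6 16
5 43 11
52 27 18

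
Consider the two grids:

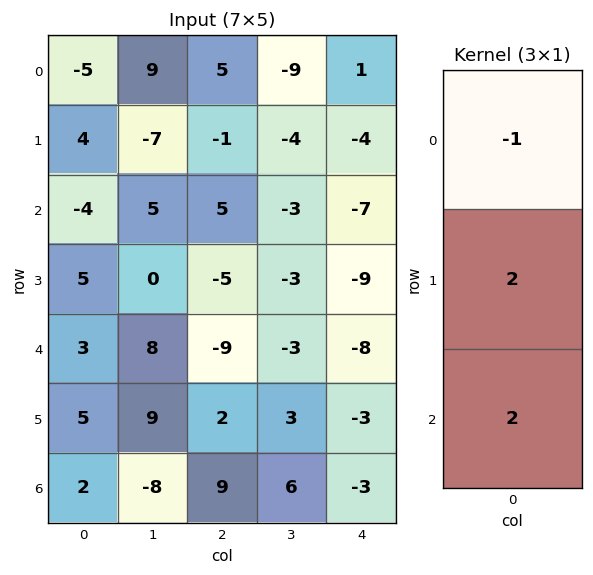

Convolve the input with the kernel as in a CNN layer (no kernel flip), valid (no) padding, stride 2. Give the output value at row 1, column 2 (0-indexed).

-27

The receptive field on the input at this output position is [-7 / -9 / -8]. Elementwise product with the kernel and sum: -7·-1 + -9·2 + -8·2.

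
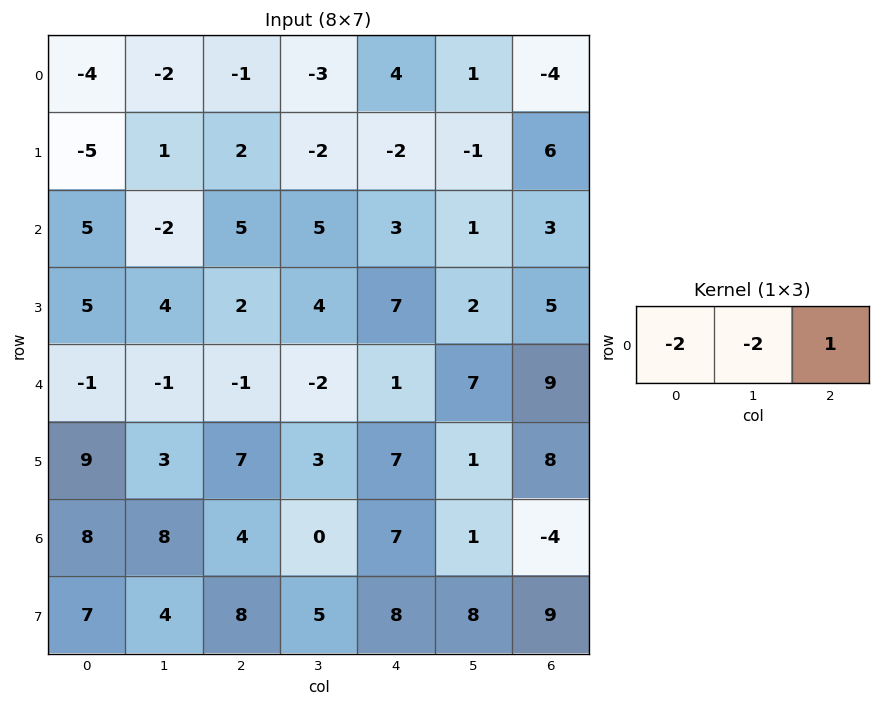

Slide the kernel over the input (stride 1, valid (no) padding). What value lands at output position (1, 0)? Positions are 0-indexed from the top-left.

The receptive field on the input at this output position is [-5 1 2]. Elementwise product with the kernel and sum: -5·-2 + 1·-2 + 2·1.

10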